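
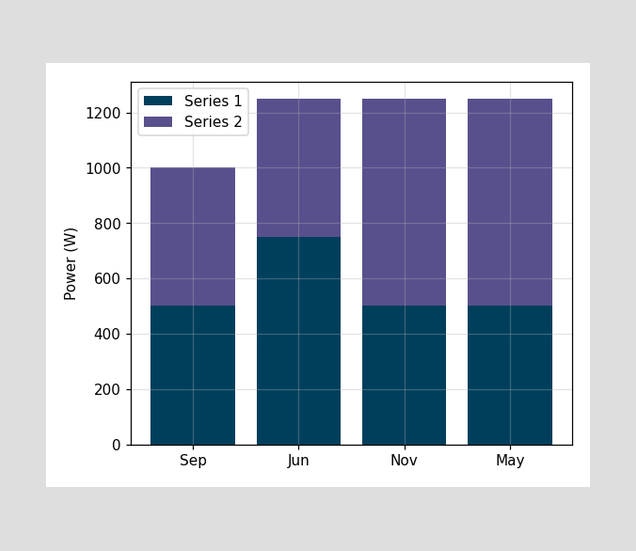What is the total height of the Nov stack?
1250W

The Nov stack's top reaches 1250W on the y-axis.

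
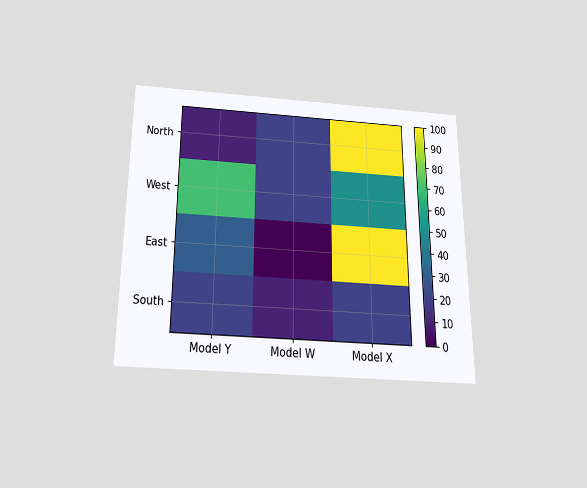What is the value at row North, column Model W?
The chart is viewed slightly from below. Matching cell (North, Model W) against the colorbar gives 20.

20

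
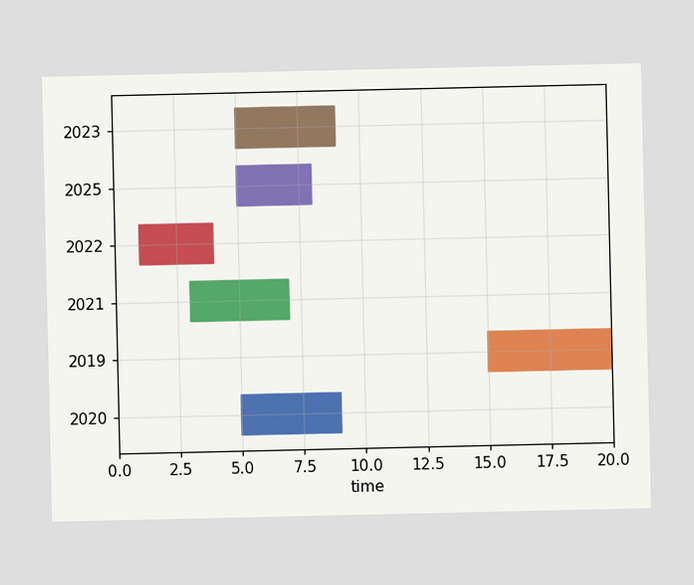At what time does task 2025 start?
5

The 2025 bar begins at t=5.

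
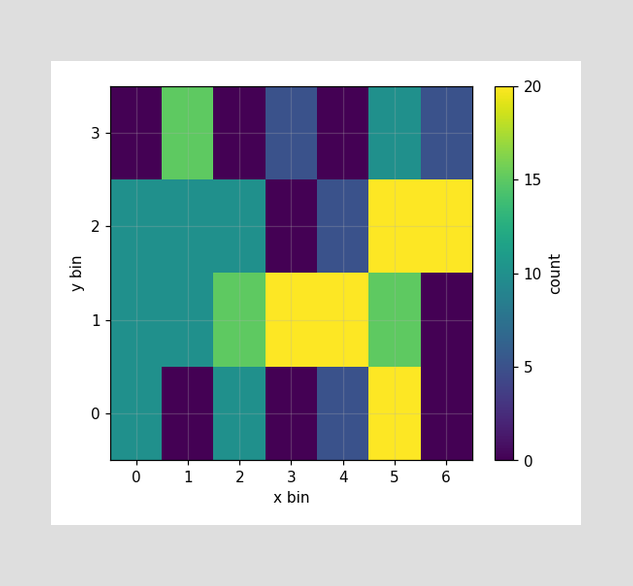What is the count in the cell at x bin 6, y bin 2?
Matching the cell (6, 2) against the colorbar gives 20.

20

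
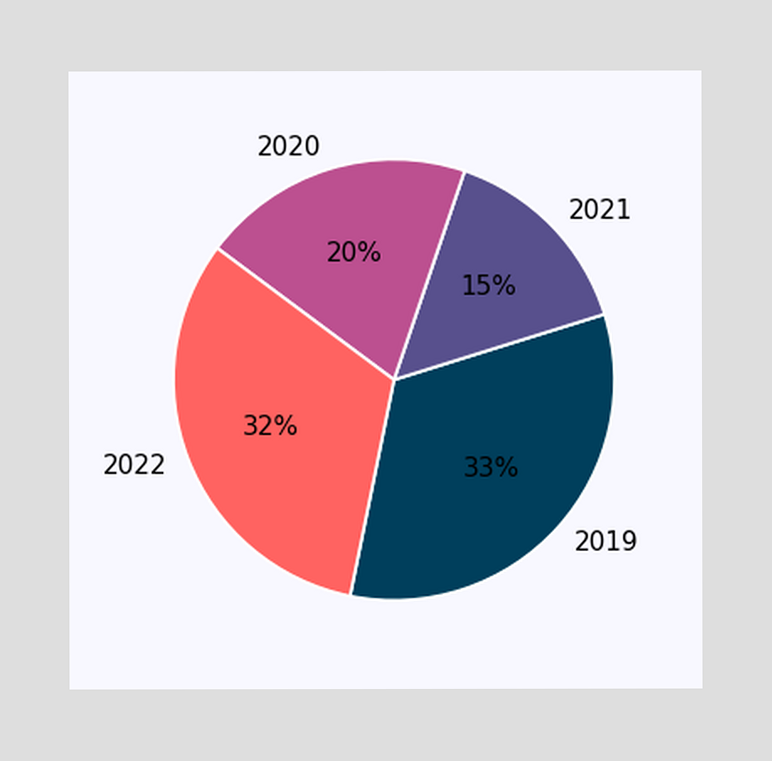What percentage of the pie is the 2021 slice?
The 2021 slice takes up 15% of the pie.

15%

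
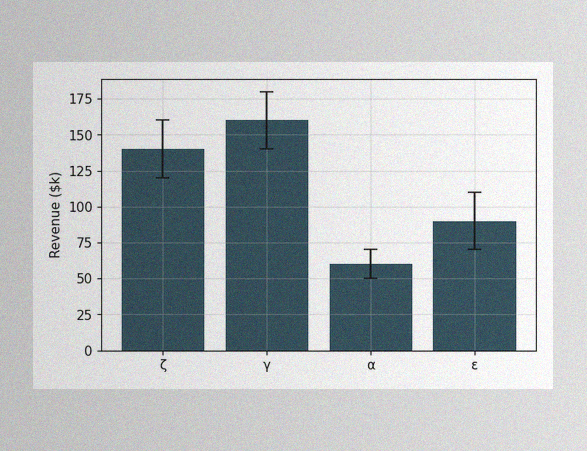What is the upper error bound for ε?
The image has some photo noise and uneven lighting. The ε bar's upper whisker reaches $110k.

$110k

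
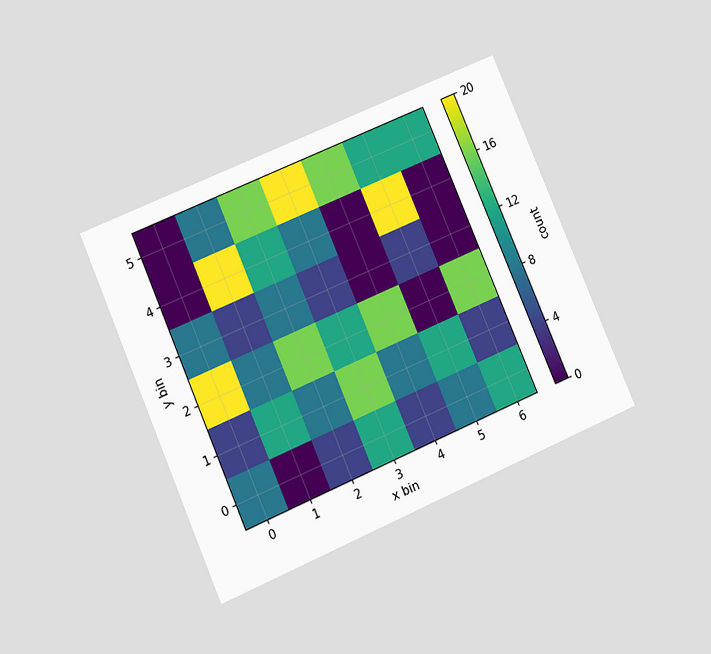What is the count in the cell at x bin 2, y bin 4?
The chart is tilted about 23° counter-clockwise and viewed at a slight angle. Matching the cell (2, 4) against the colorbar gives 12.

12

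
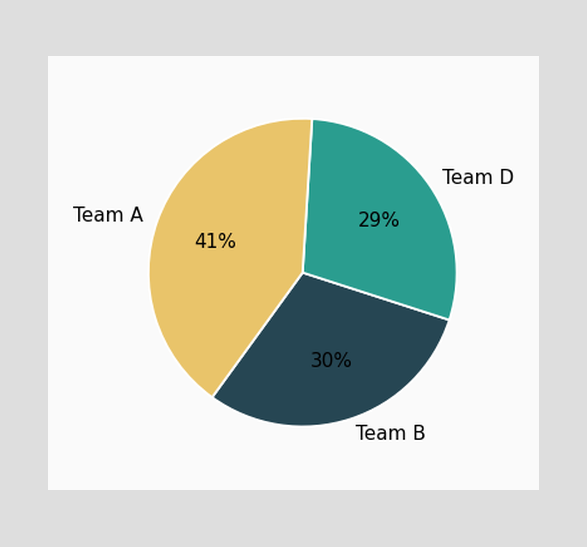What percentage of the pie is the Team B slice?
The Team B slice takes up 30% of the pie.

30%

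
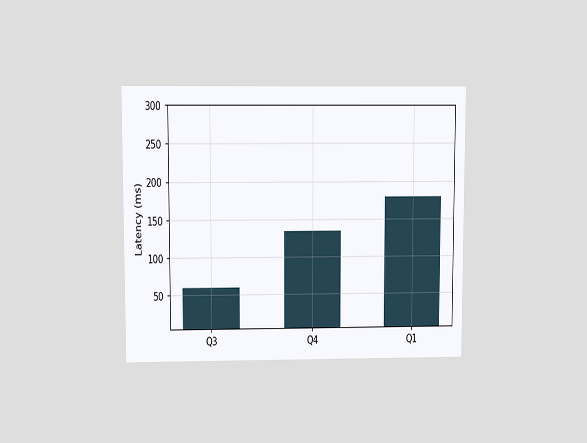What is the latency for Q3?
The chart is viewed slightly from above. Reading along the chart's y-axis, the Q3 bar reaches 60ms.

60ms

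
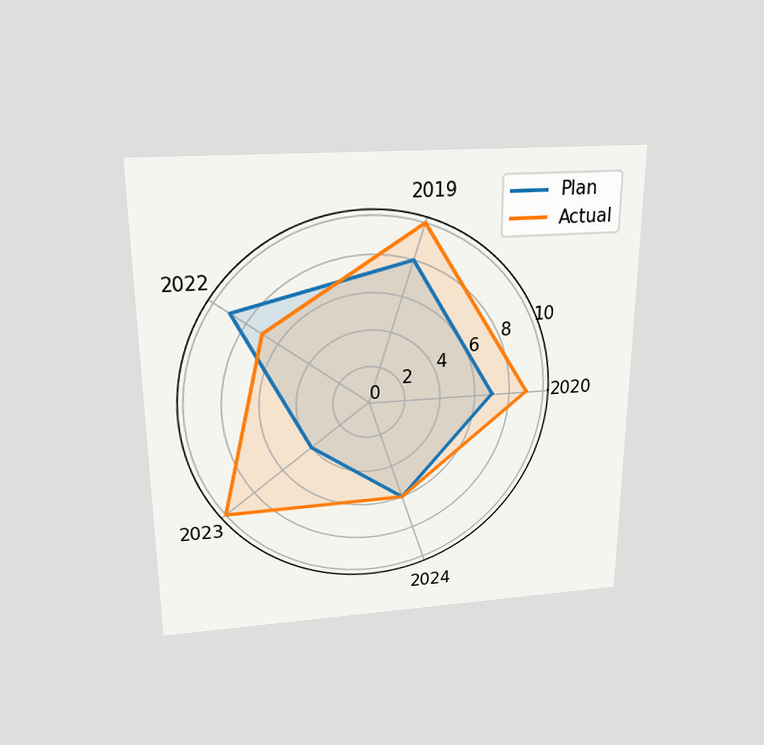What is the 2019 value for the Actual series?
10

The chart is viewed slightly from above. On the 2019 axis, Actual reaches 10.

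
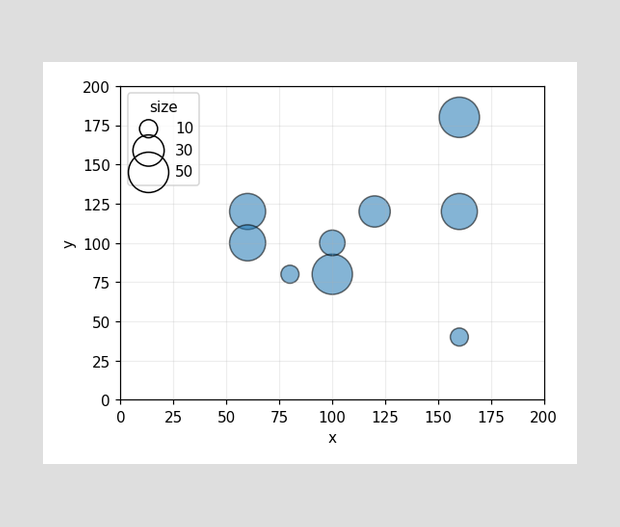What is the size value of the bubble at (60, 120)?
Matching the bubble at (60, 120) against the size legend gives 40.

40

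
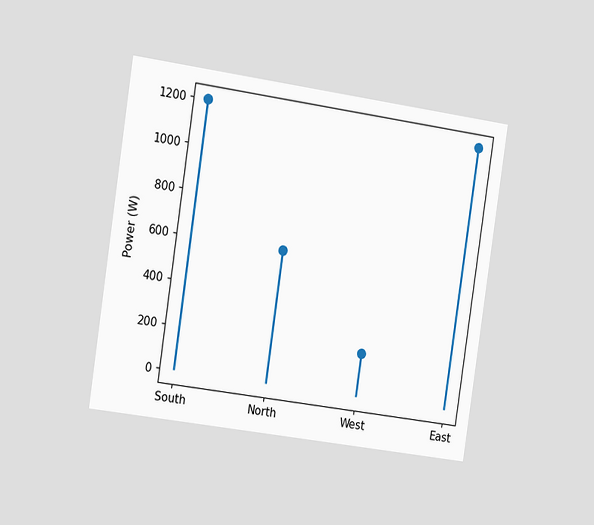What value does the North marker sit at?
600W

The chart is tilted about 8° clockwise and viewed slightly from the left. The North marker sits at 600W.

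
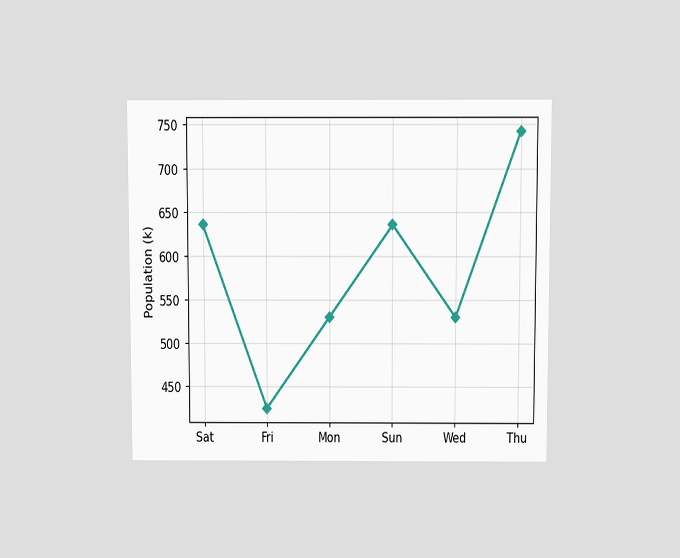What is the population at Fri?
The chart is viewed slightly from above. At Fri, the line is at 424k.

424k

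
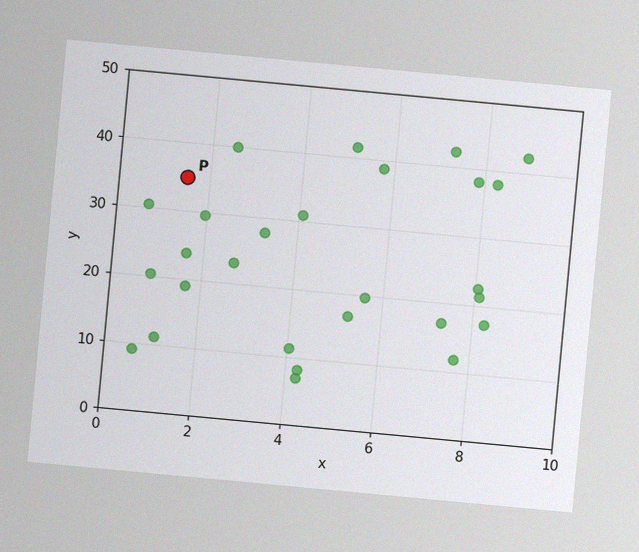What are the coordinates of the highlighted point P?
(1.5, 35)

The chart is tilted about 5° clockwise, with some photo noise. Following the gridlines from P to each axis, P sits at (1.5, 35).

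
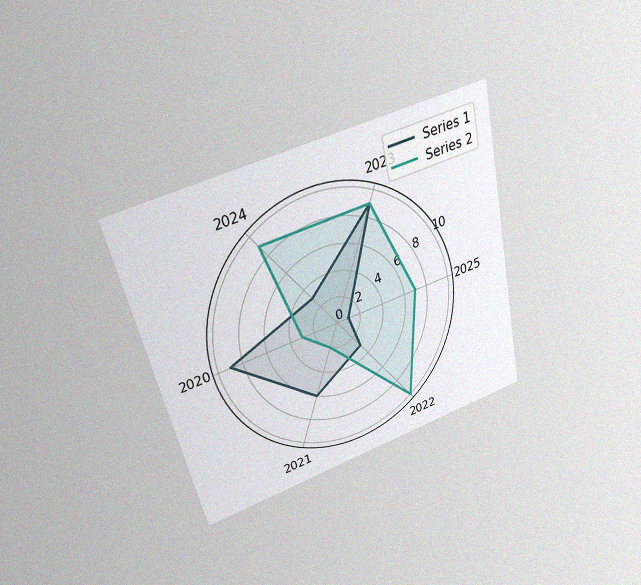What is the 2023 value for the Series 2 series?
The chart is tilted about 13° counter-clockwise and viewed slightly from above, with some photo noise. On the 2023 axis, Series 2 reaches 9.

9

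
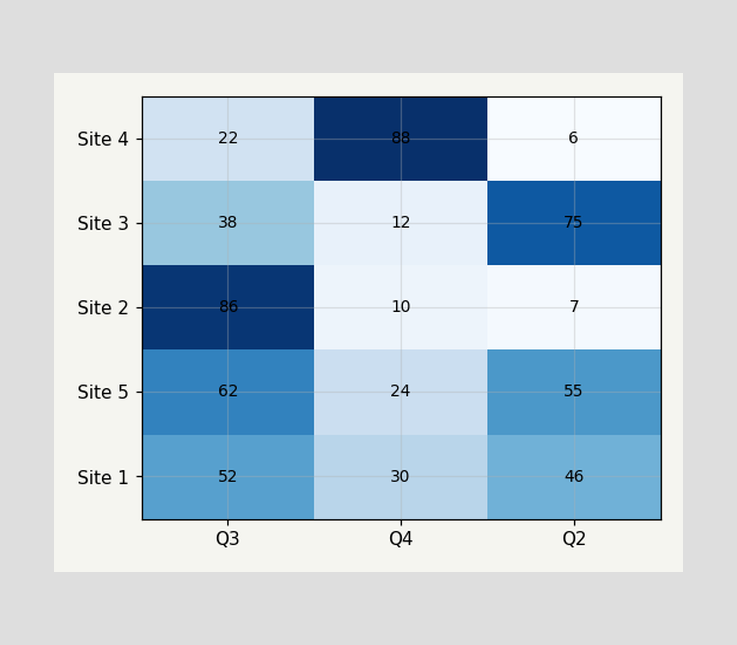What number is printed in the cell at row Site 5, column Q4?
The (Site 5, Q4) cell reads 24.

24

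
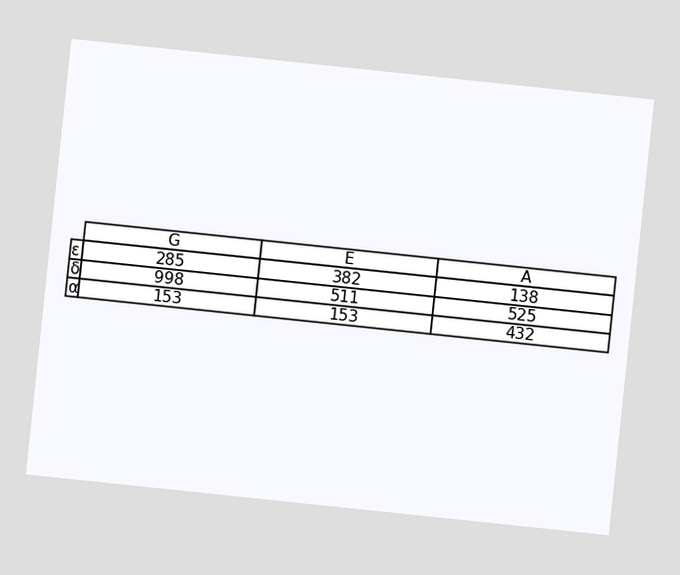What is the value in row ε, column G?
The chart is tilted about 6° clockwise. The (ε, G) cell reads 285.

285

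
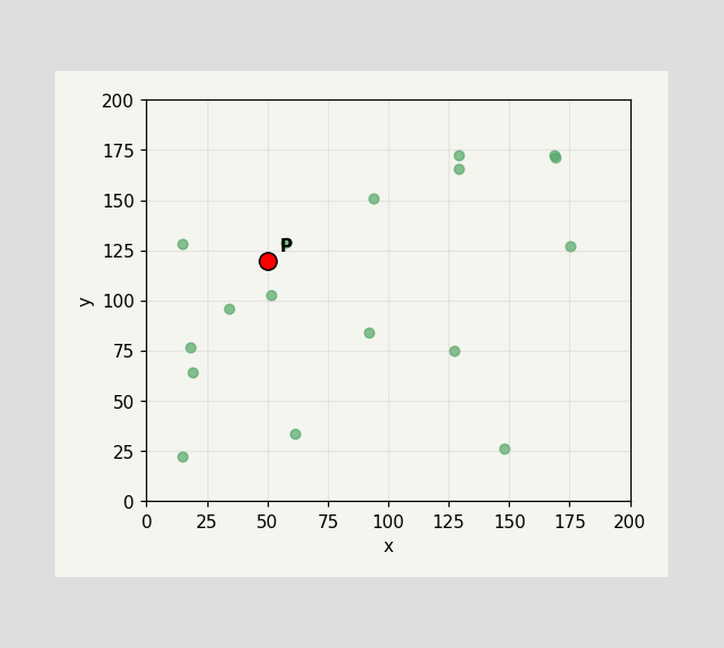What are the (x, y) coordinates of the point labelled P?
(50, 120)

Following the gridlines from P to each axis, P sits at (50, 120).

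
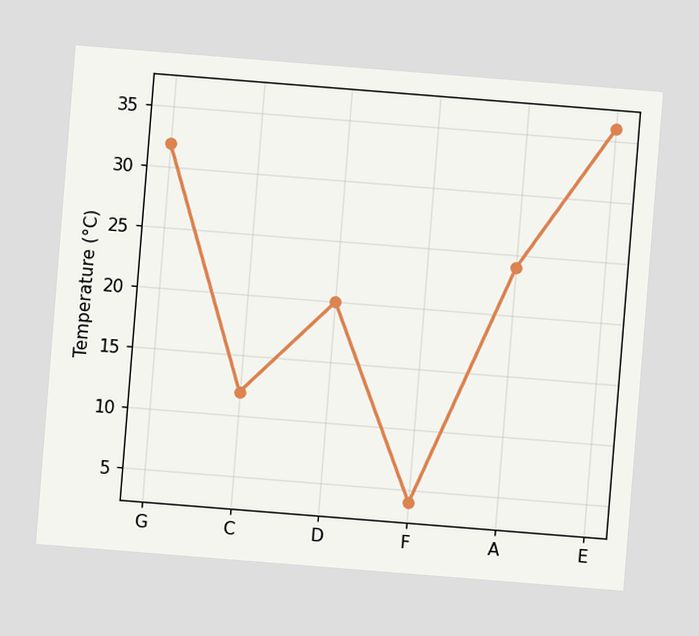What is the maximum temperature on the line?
36°C

The chart is tilted about 5° clockwise. The highest point is at E, and reading across to the y-axis gives 36°C.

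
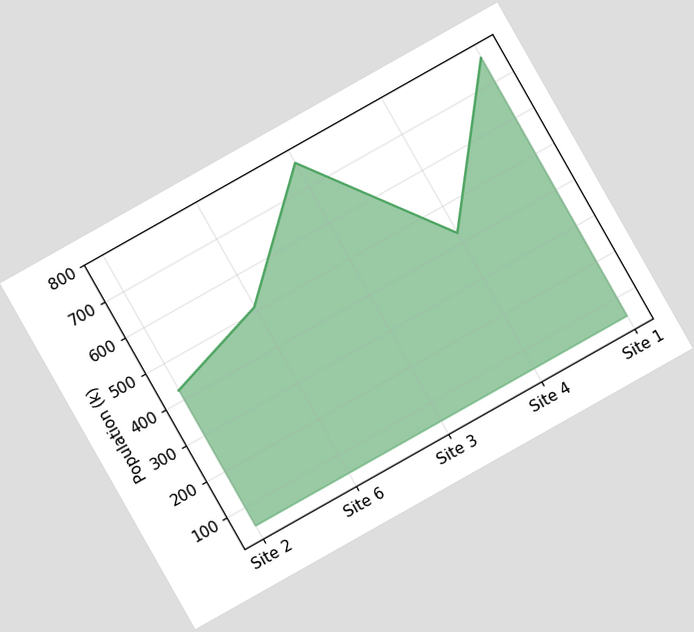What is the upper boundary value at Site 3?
The chart is tilted about 29° counter-clockwise. At Site 3 the upper boundary is at 765k.

765k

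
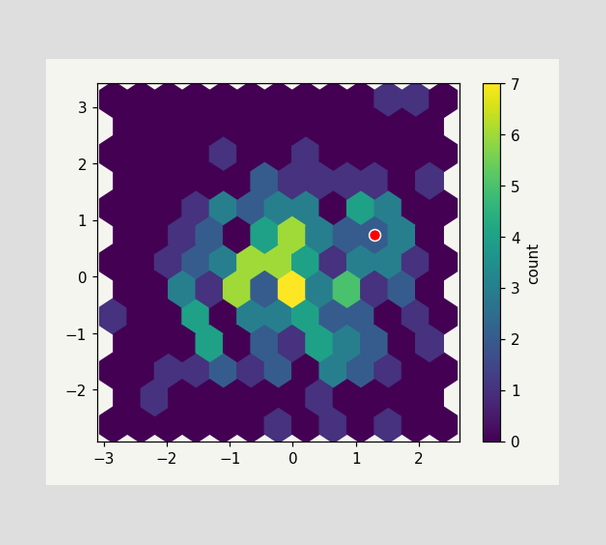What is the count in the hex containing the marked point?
The marked hex reads 2 on the colorbar.

2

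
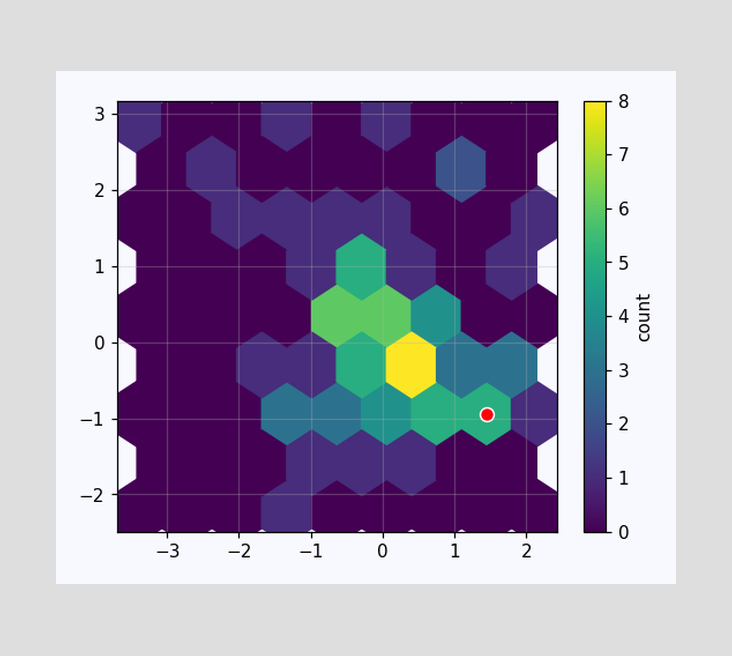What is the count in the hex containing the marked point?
5

The marked hex reads 5 on the colorbar.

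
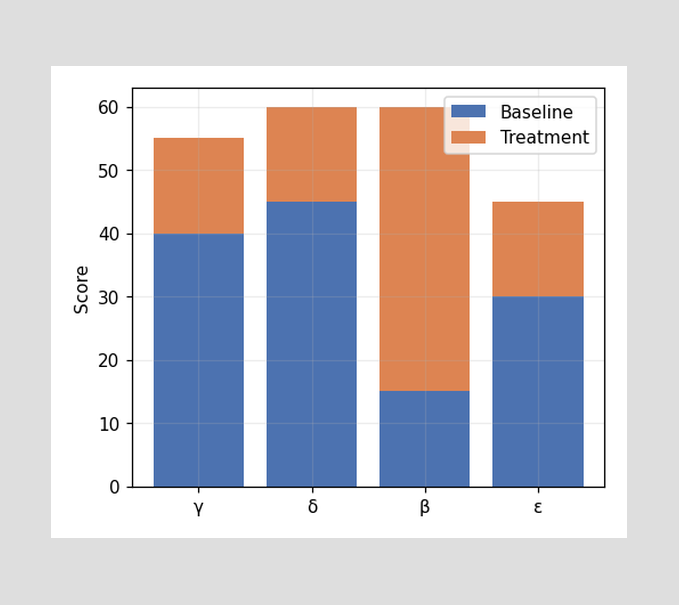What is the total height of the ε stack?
The ε stack's top reaches 45 on the y-axis.

45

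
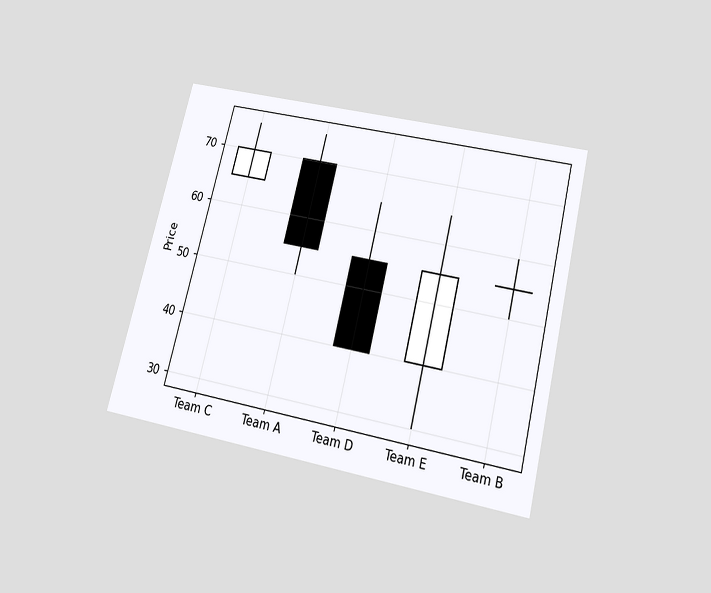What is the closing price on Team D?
The chart is tilted about 14° clockwise and viewed slightly from below. The Team D candle closes at 40.

40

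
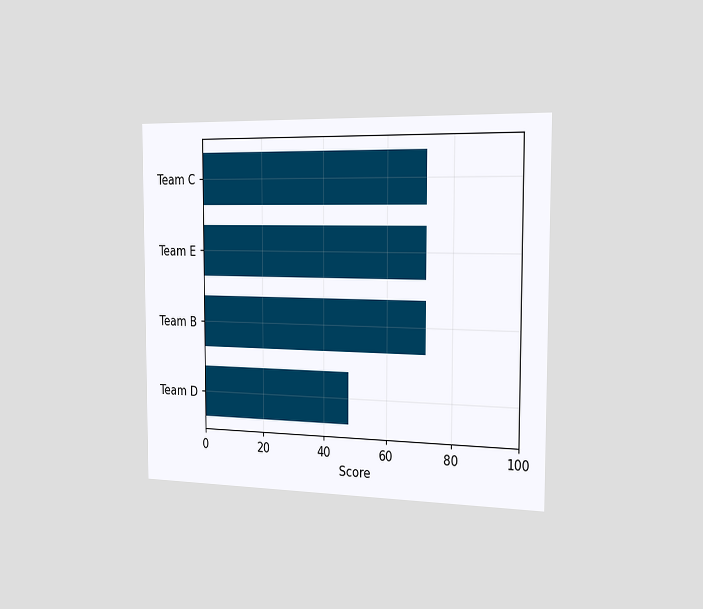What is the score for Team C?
72

The chart is viewed slightly from the right. Reading along the chart's x-axis, the Team C bar reaches 72.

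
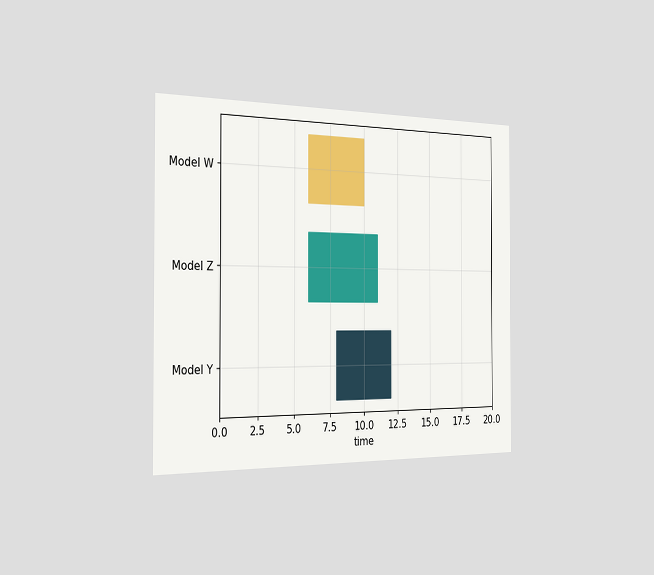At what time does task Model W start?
6

The chart is viewed slightly from the left. The Model W bar begins at t=6.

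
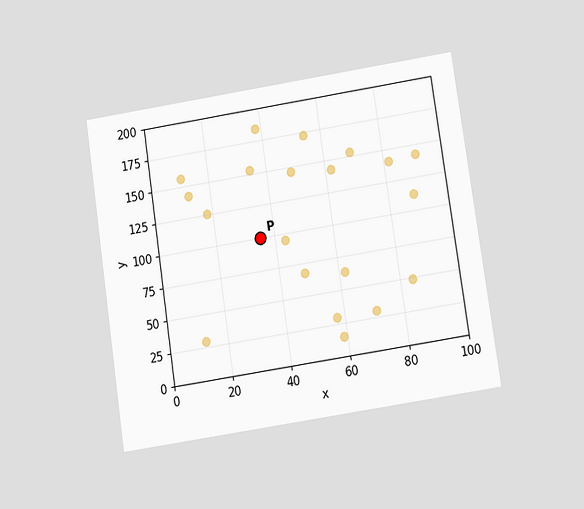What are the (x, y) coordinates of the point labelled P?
(35, 100)

The chart is tilted about 9° counter-clockwise and viewed slightly from below. Following the gridlines from P to each axis, P sits at (35, 100).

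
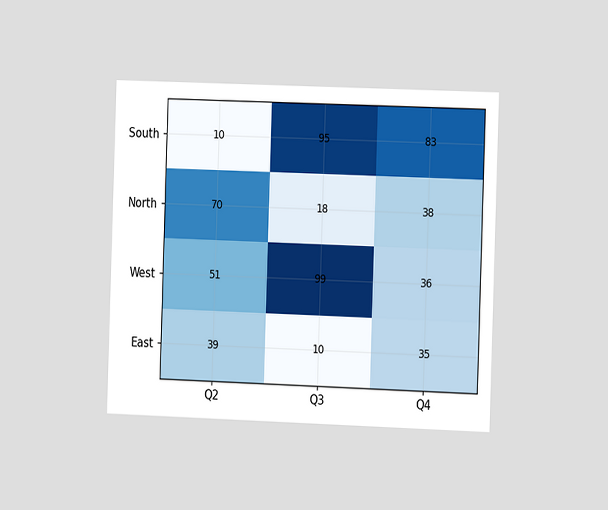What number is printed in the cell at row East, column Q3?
The chart is viewed slightly from the right. The (East, Q3) cell reads 10.

10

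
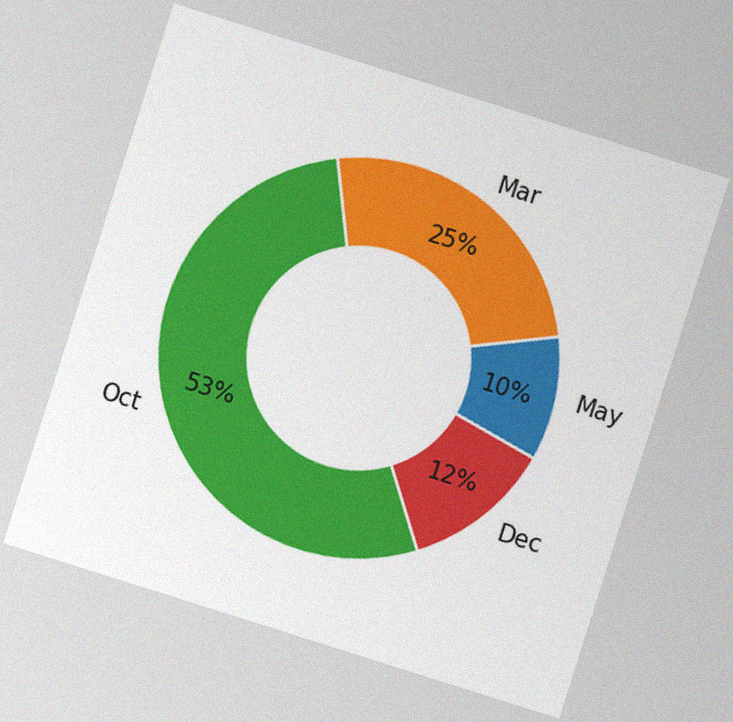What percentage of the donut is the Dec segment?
The chart is tilted about 18° clockwise, with some photo noise. The Dec segment takes up 12% of the ring.

12%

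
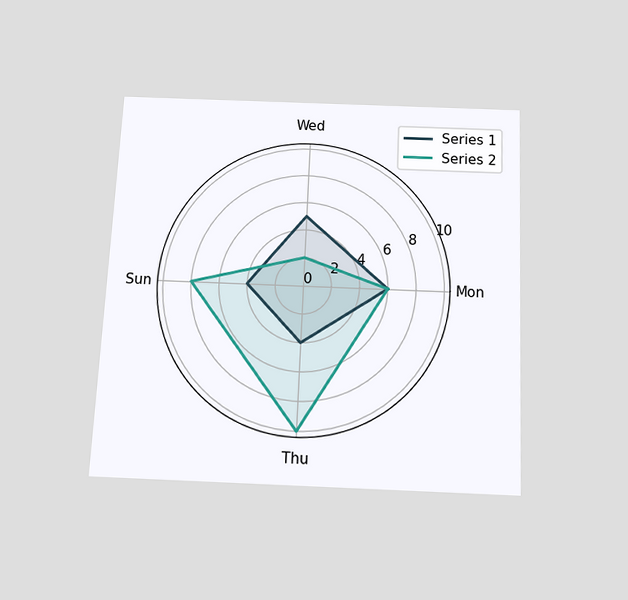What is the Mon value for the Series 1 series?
6

The chart is tilted about 3° clockwise and viewed slightly from below. On the Mon axis, Series 1 reaches 6.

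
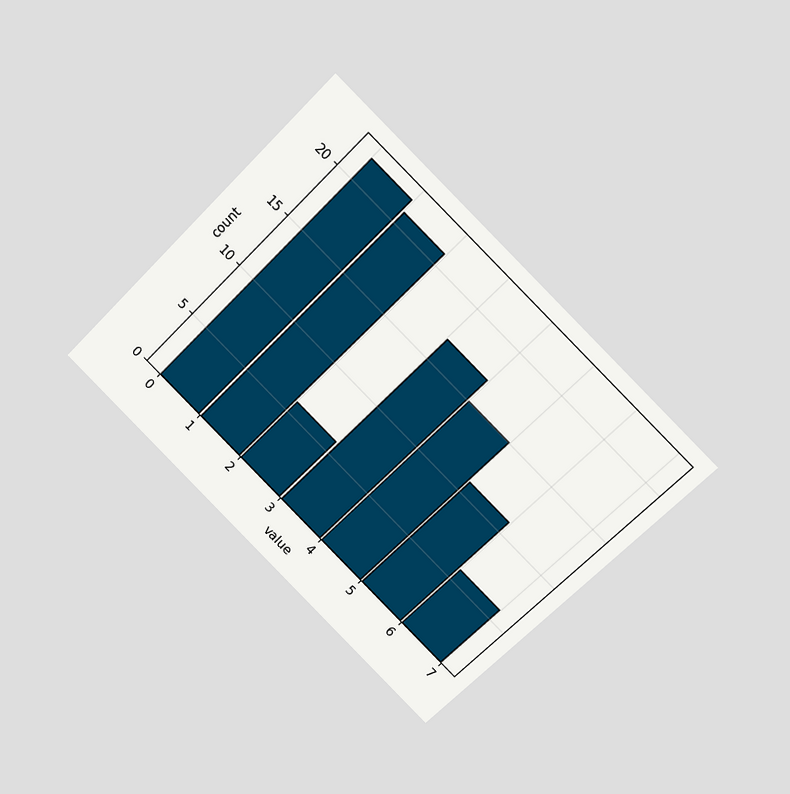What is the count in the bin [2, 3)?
The chart is tilted about 45° clockwise and viewed at a slight angle. The [2, 3) bin has height 6.

6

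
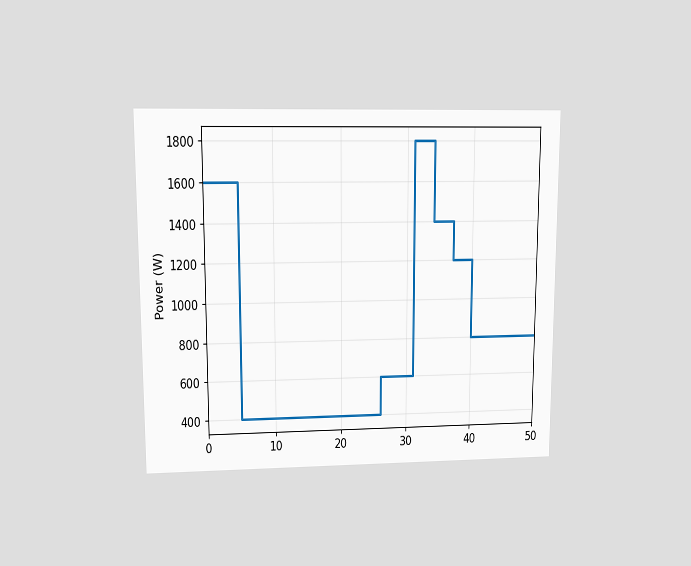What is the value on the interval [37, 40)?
The chart is viewed at a slight angle. On [37, 40) the step sits at 1200W.

1200W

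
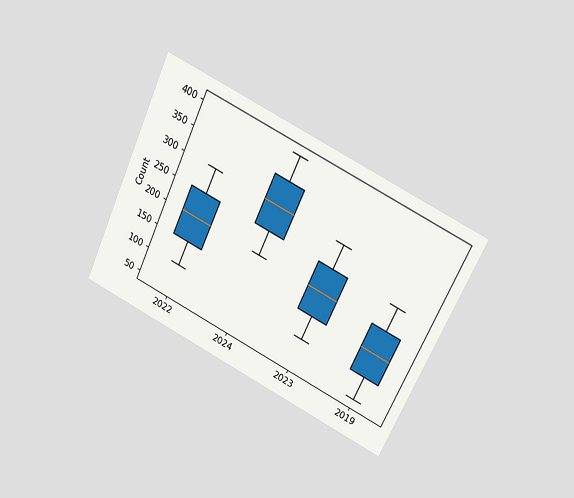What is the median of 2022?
The chart is tilted about 26° clockwise and viewed at a slight angle. The median line in the 2022 box sits at 200.

200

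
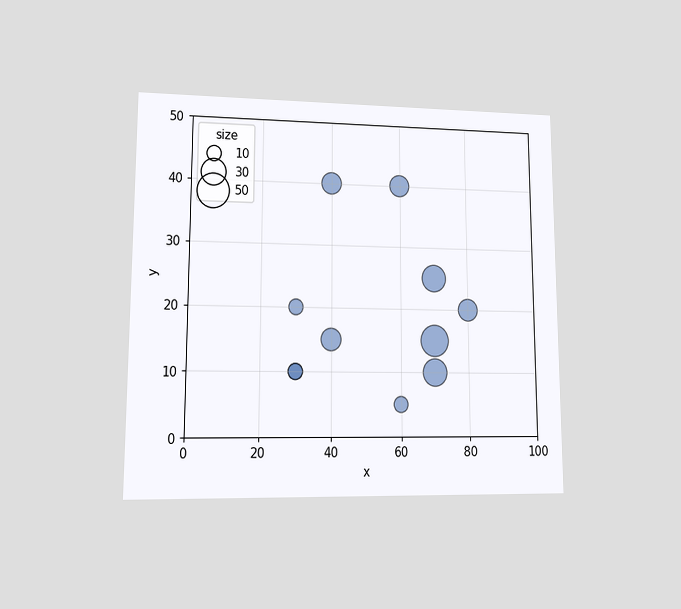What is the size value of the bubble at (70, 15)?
The chart is viewed at a slight angle. Matching the bubble at (70, 15) against the size legend gives 40.

40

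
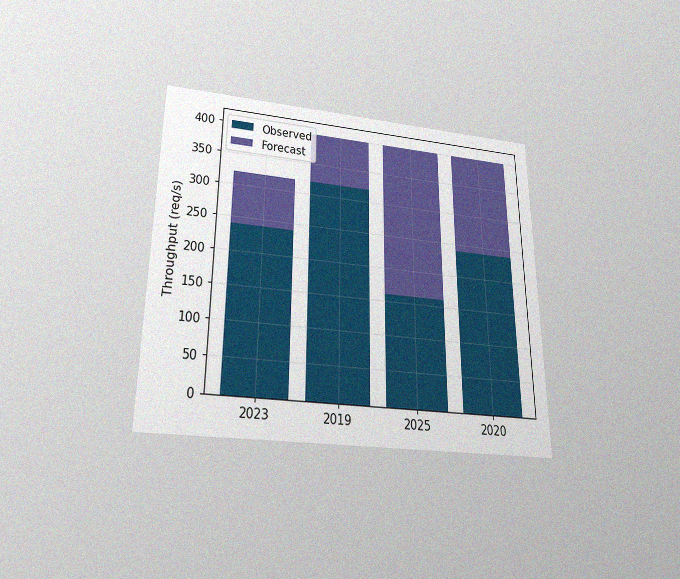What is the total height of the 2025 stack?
The chart is viewed slightly from below, with some photo noise. The 2025 stack's top reaches 400req/s on the y-axis.

400req/s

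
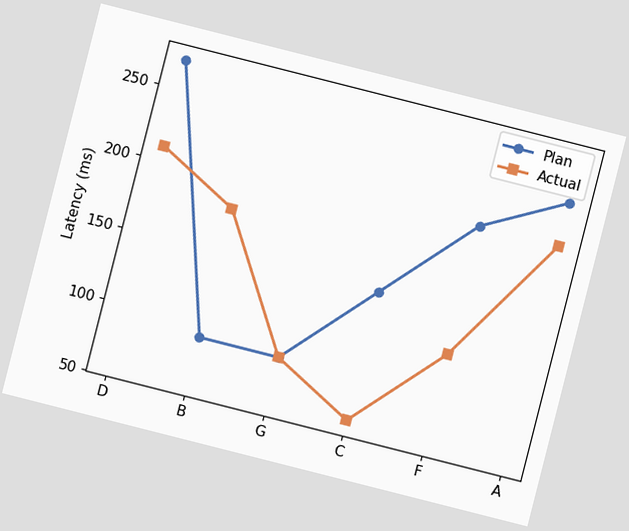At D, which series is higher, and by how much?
Plan, by 60ms

The chart is tilted about 14° clockwise. At D, Plan sits above the other line by 60ms.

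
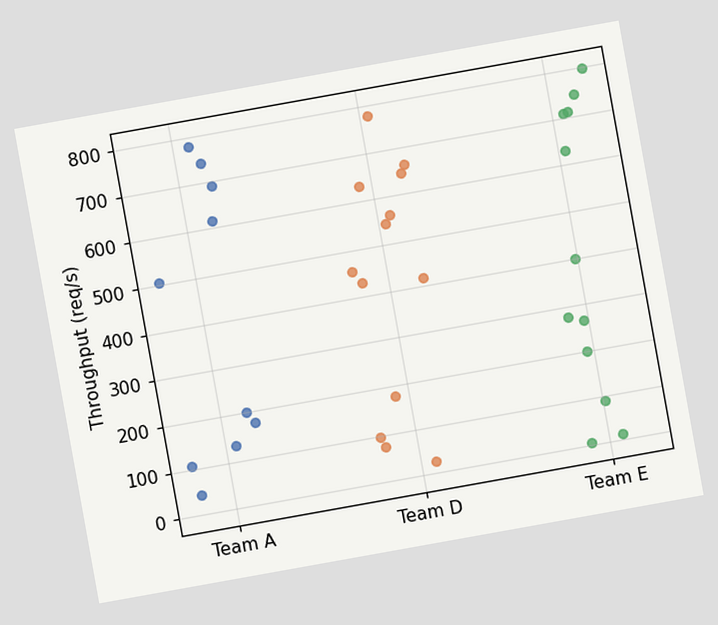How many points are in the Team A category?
The chart is tilted about 10° counter-clockwise. Counting the markers in the Team A column gives 10.

10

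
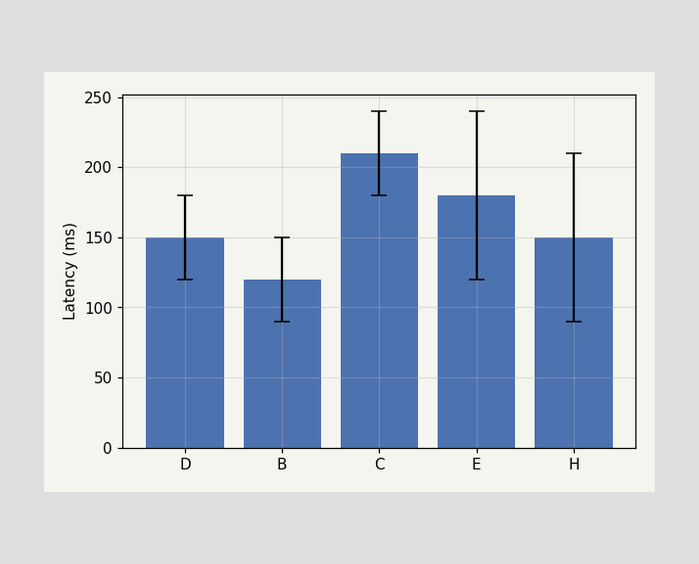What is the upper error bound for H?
210ms

The H bar's upper whisker reaches 210ms.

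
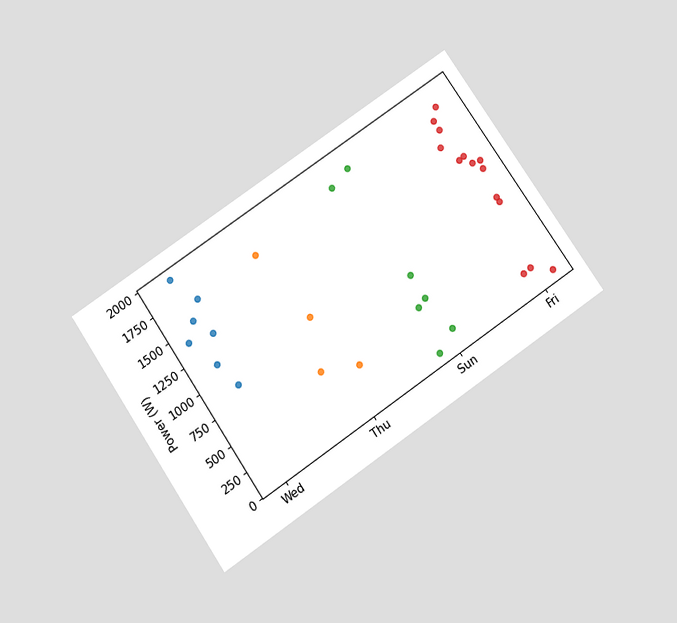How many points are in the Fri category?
14

The chart is tilted about 34° counter-clockwise and viewed slightly from below. Counting the markers in the Fri column gives 14.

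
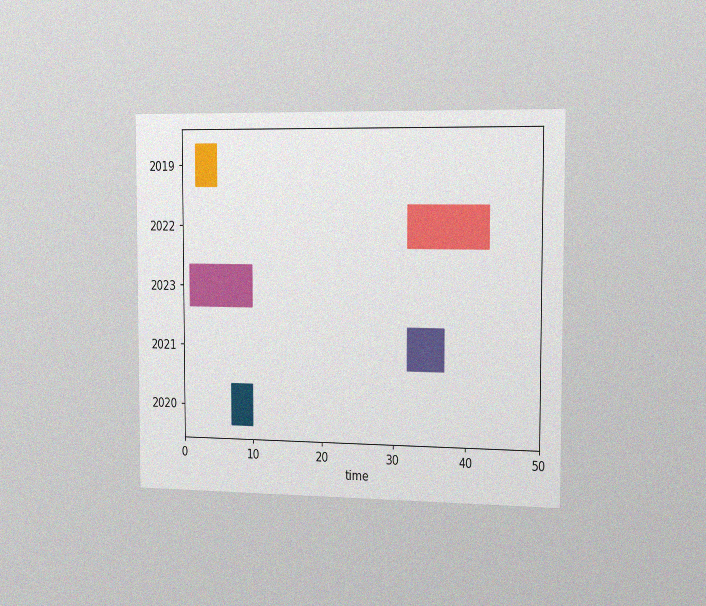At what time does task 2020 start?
The chart is viewed slightly from the right, with some photo noise. The 2020 bar begins at t=7.

7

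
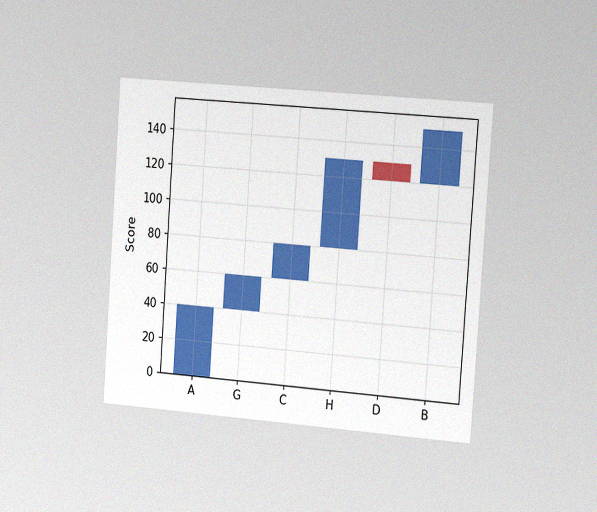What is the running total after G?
The chart is tilted about 4° clockwise and viewed slightly from the right, with some photo noise. After G the running total reaches 60.

60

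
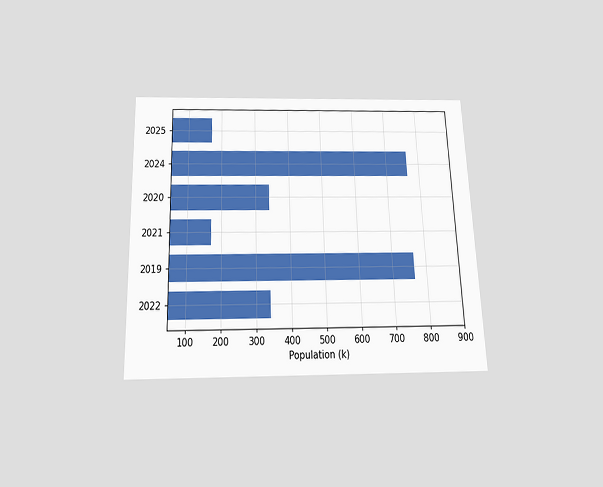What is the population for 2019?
The chart is tilted about 2° counter-clockwise and viewed slightly from below. Reading along the chart's x-axis, the 2019 bar reaches 765k.

765k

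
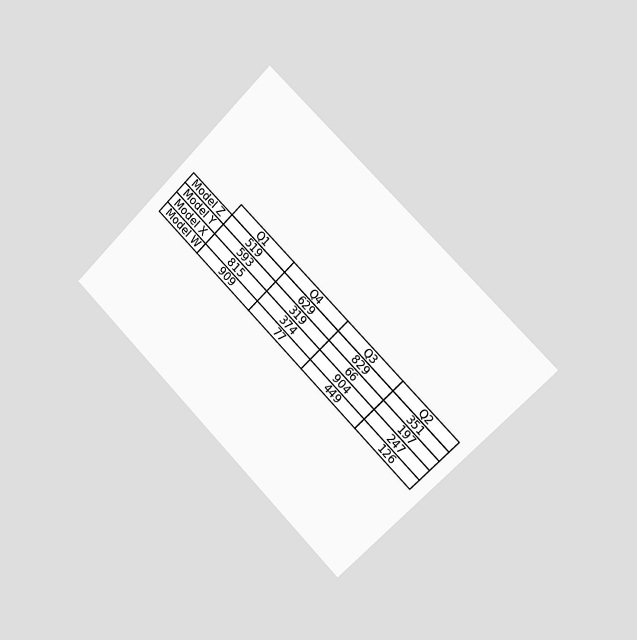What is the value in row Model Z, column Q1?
The chart is tilted about 45° clockwise and viewed slightly from the right. The (Model Z, Q1) cell reads 519.

519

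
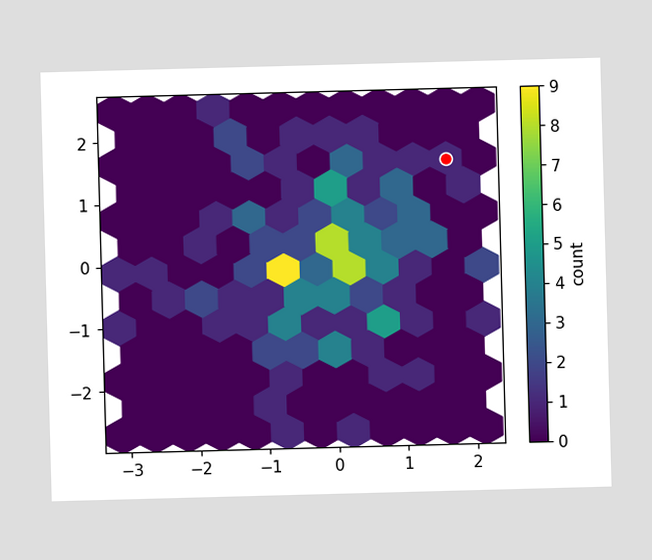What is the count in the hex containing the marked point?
The marked hex reads 1 on the colorbar.

1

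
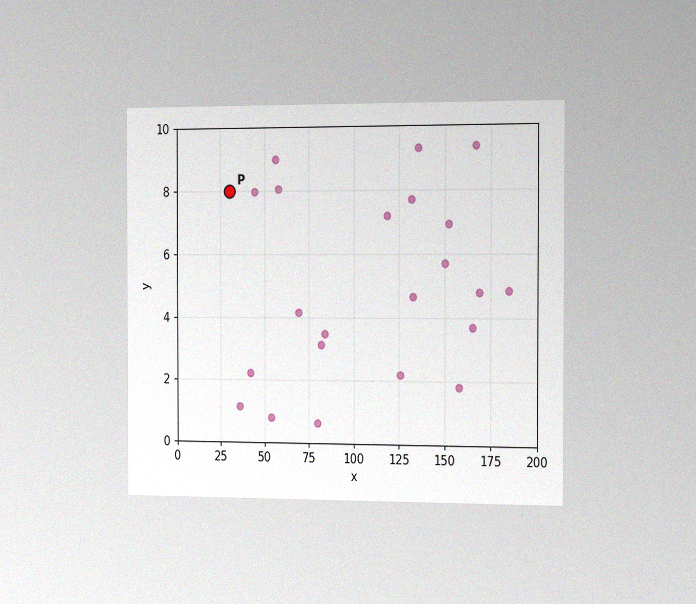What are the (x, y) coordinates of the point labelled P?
The chart is viewed slightly from the right, with some photo noise. Following the gridlines from P to each axis, P sits at (30, 8).

(30, 8)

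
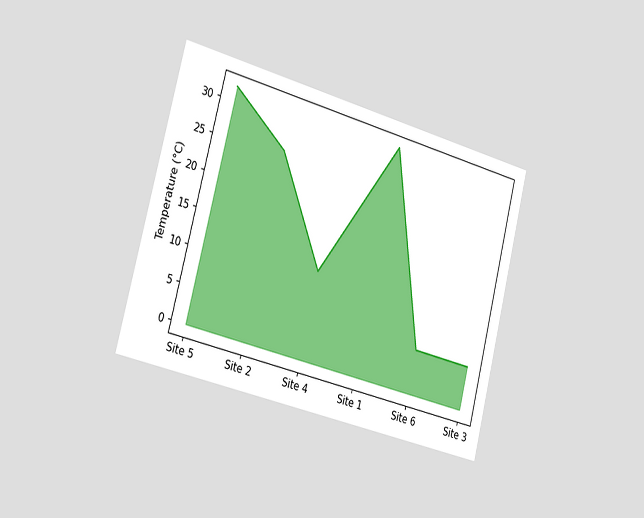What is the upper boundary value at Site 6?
6°C

The chart is tilted about 14° clockwise and viewed slightly from the left. At Site 6 the upper boundary is at 6°C.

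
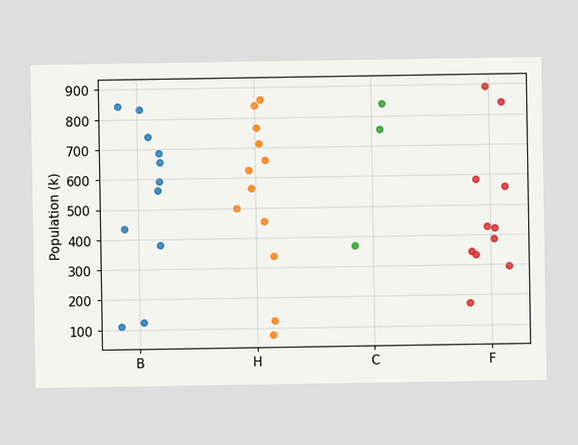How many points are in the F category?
Counting the markers in the F column gives 11.

11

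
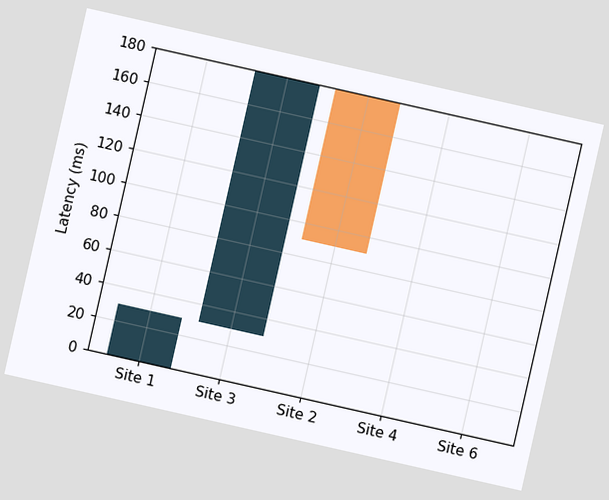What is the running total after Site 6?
The chart is tilted about 13° clockwise. After Site 6 the running total reaches 90ms.

90ms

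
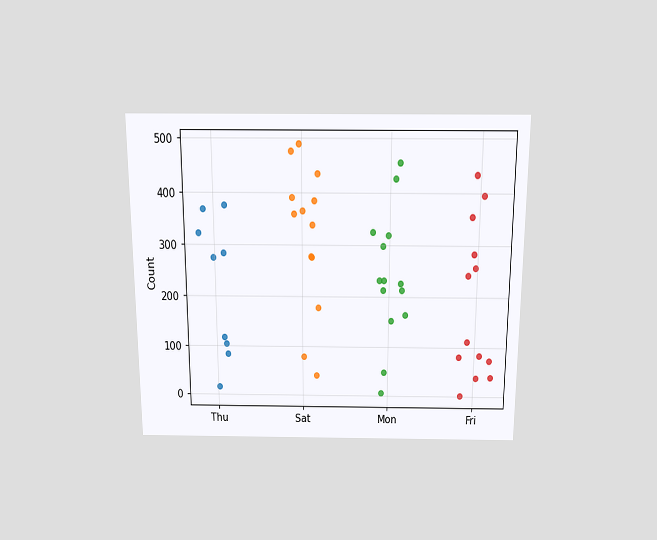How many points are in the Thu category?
9

The chart is viewed slightly from above. Counting the markers in the Thu column gives 9.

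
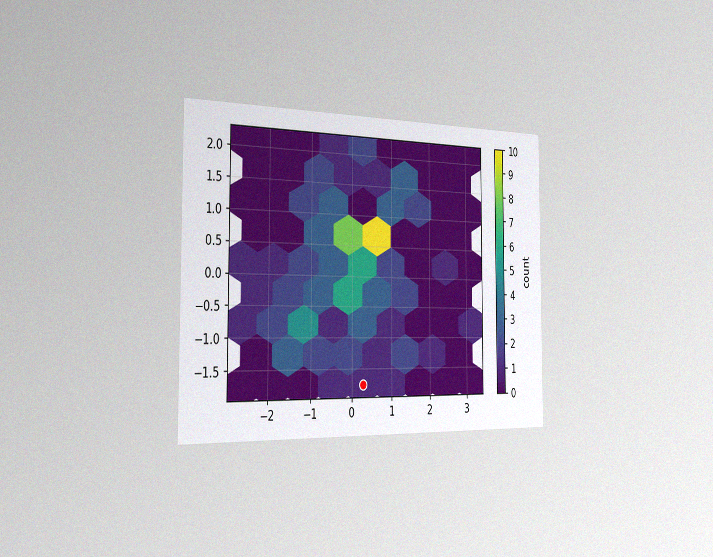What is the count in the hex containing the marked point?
1

The chart is viewed slightly from the left, with some photo noise. The marked hex reads 1 on the colorbar.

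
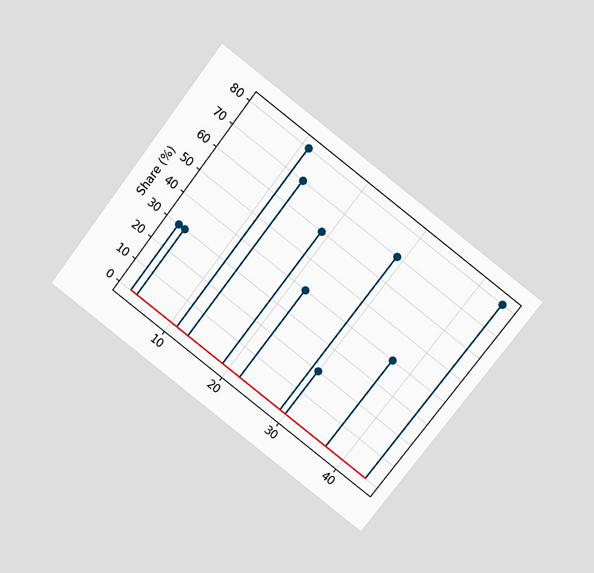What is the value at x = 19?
The chart is tilted about 37° clockwise and viewed slightly from above. The stem at x=19 reaches 60%.

60%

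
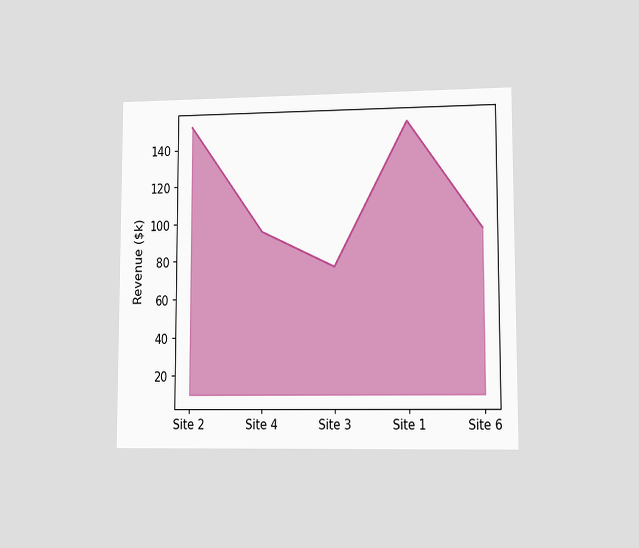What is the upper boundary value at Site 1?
$152k

The chart is viewed at a slight angle. At Site 1 the upper boundary is at $152k.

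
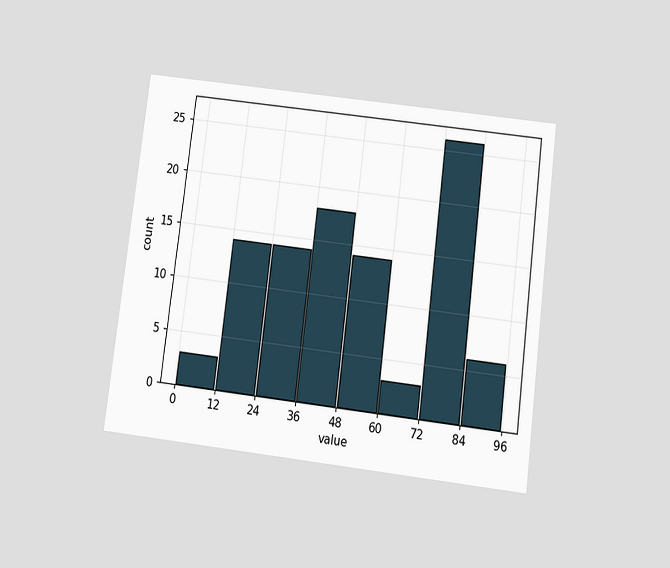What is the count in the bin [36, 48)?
The chart is tilted about 7° clockwise and viewed slightly from below. The [36, 48) bin has height 18.

18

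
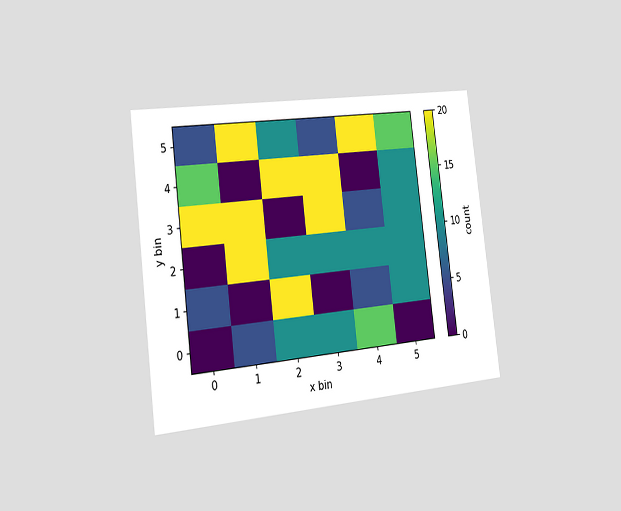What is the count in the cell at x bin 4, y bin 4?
The chart is tilted about 7° counter-clockwise and viewed slightly from the left. Matching the cell (4, 4) against the colorbar gives 0.

0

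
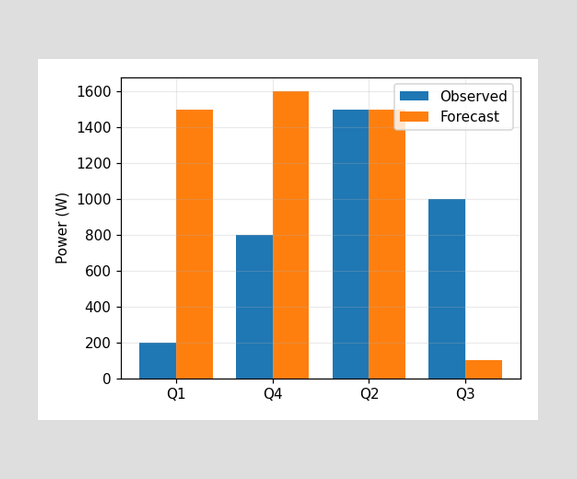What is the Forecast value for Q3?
100W

The Forecast bar at Q3 reaches 100W on the y-axis.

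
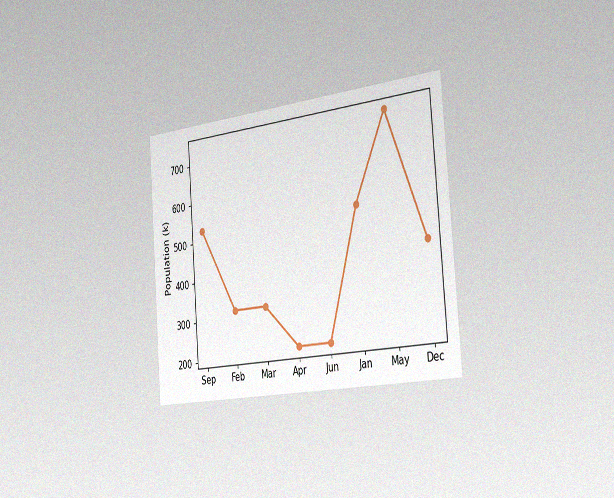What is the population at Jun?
The chart is tilted about 4° counter-clockwise and viewed slightly from the right, with some photo noise. At Jun, the line is at 212k.

212k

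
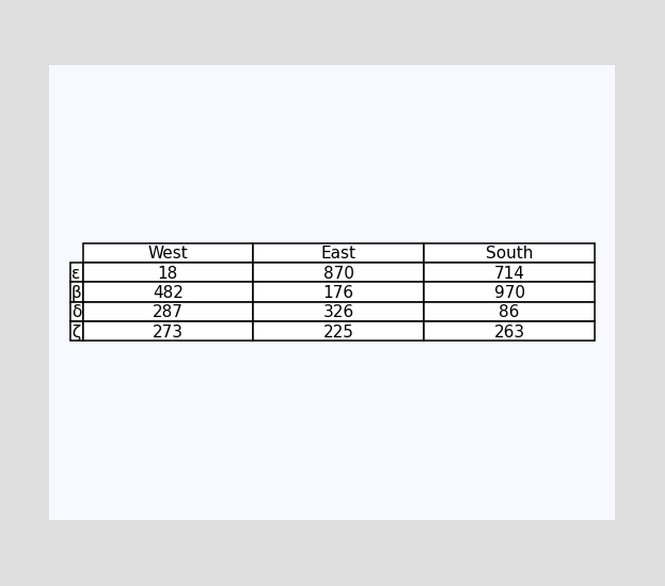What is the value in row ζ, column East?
The (ζ, East) cell reads 225.

225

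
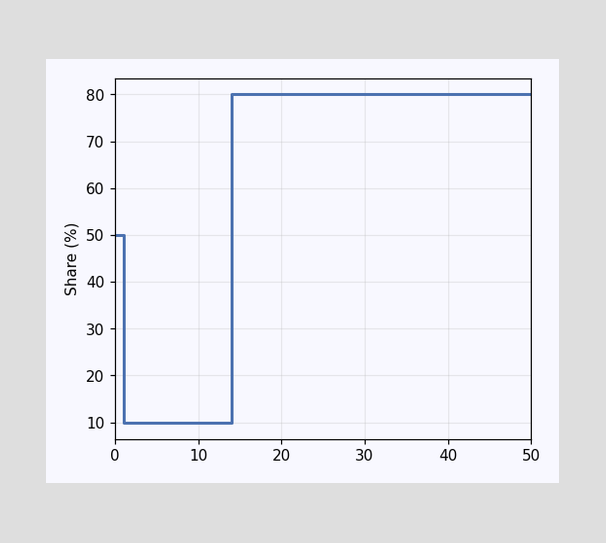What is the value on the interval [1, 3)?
On [1, 3) the step sits at 10%.

10%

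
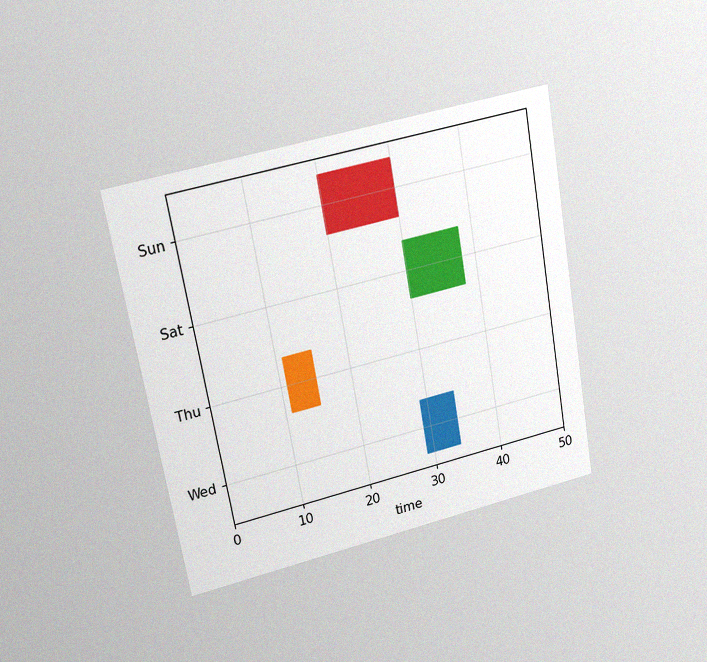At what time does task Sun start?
20

The chart is tilted about 10° counter-clockwise and viewed at a slight angle, with some photo noise. The Sun bar begins at t=20.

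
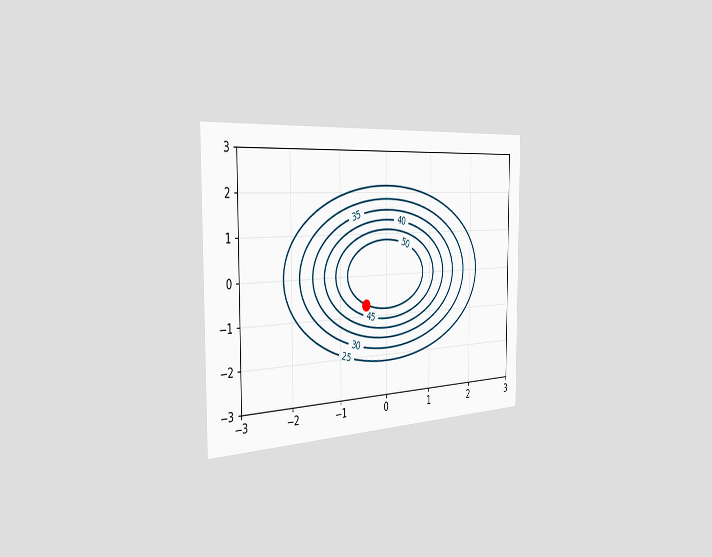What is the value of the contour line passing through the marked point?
The chart is viewed slightly from the left. The marked point sits on the contour labelled 50.

50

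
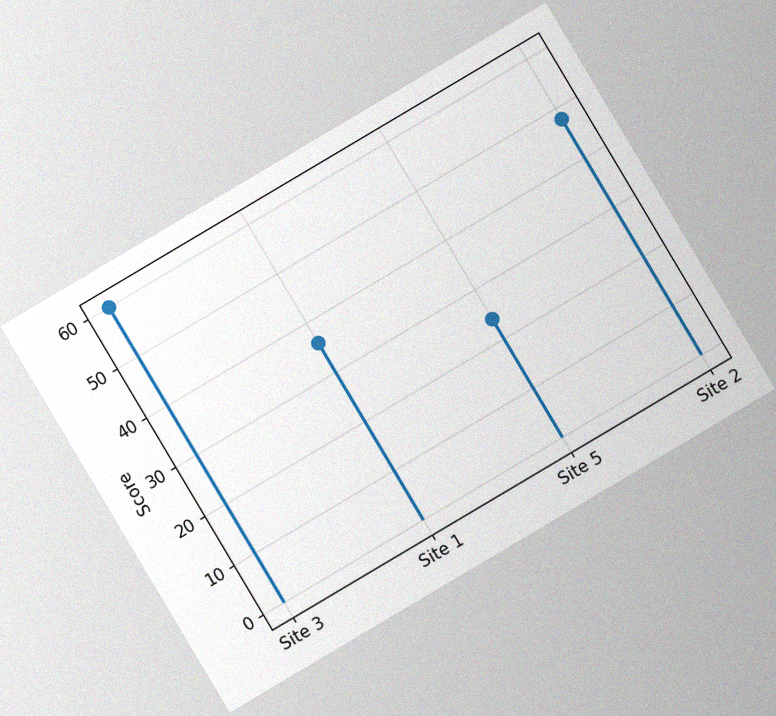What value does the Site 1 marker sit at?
The chart is tilted about 31° counter-clockwise, with some photo noise. The Site 1 marker sits at 36.

36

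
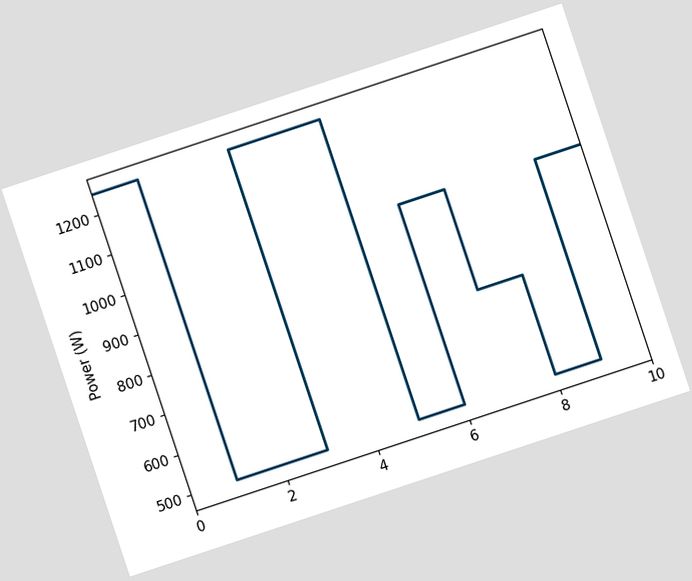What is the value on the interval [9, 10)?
1000W

The chart is tilted about 18° counter-clockwise. On [9, 10) the step sits at 1000W.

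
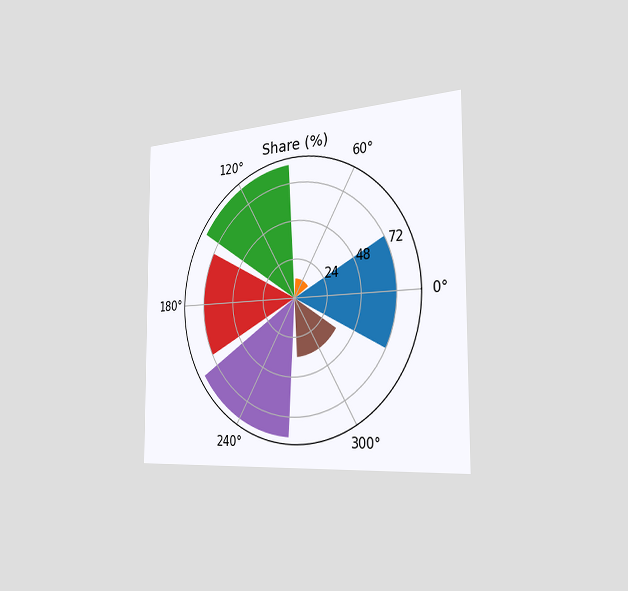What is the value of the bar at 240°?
84%

The chart is viewed slightly from the right. The bar at 240° reaches 84% on the radial axis.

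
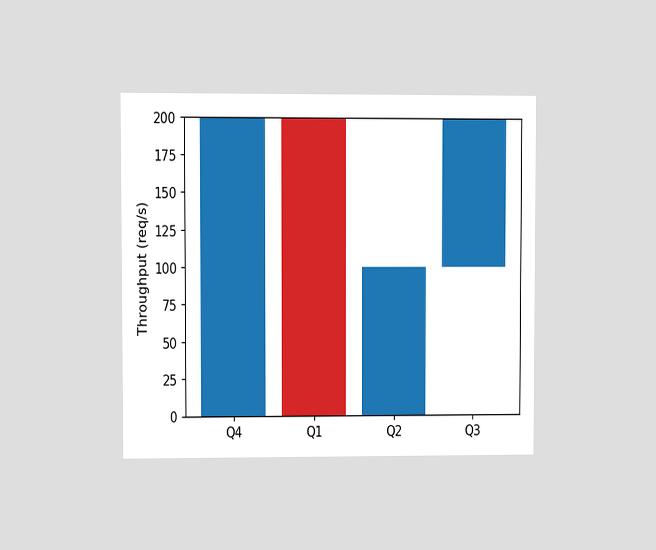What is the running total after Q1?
0req/s

The chart is viewed at a slight angle. After Q1 the running total reaches 0req/s.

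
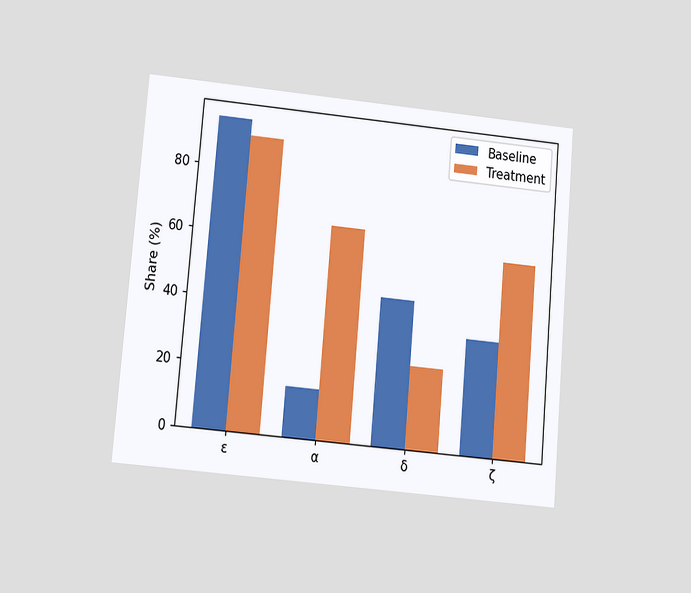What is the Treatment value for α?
The chart is tilted about 5° clockwise and viewed slightly from below. The Treatment bar at α reaches 65% on the y-axis.

65%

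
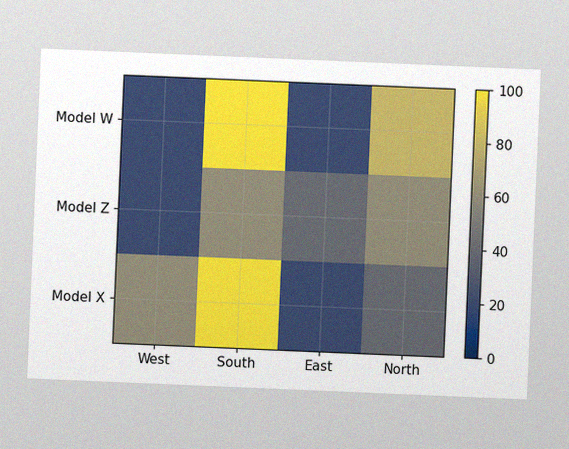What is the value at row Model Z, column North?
The chart is tilted about 2° clockwise, with some photo noise. Matching cell (Model Z, North) against the colorbar gives 60.

60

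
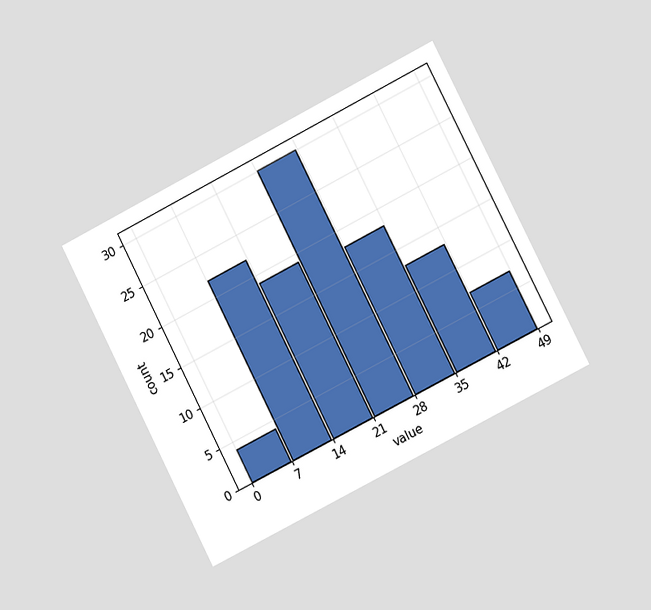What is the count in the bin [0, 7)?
4

The chart is tilted about 27° counter-clockwise and viewed at a slight angle. The [0, 7) bin has height 4.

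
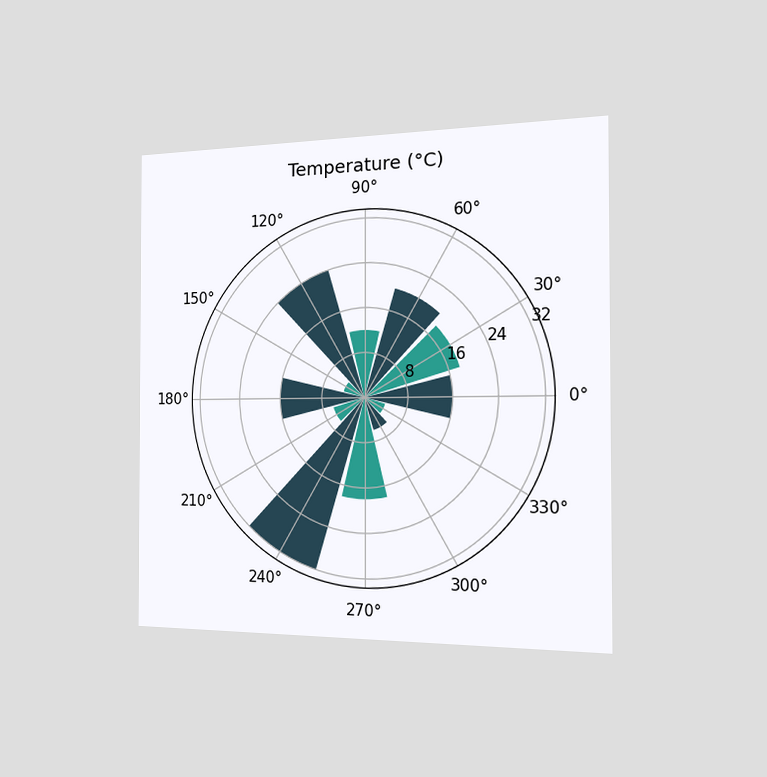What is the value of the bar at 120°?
The chart is viewed slightly from the right. The bar at 120° reaches 24°C on the radial axis.

24°C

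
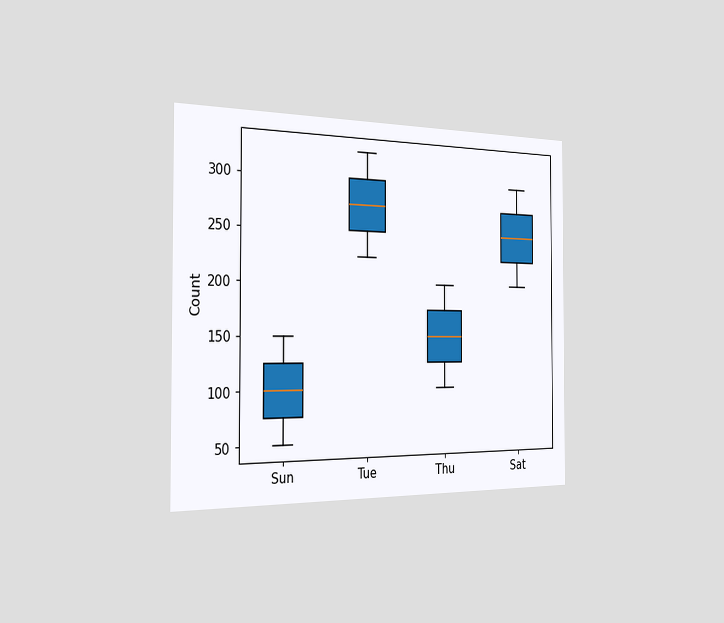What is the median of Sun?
The chart is viewed slightly from the left. The median line in the Sun box sits at 100.

100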